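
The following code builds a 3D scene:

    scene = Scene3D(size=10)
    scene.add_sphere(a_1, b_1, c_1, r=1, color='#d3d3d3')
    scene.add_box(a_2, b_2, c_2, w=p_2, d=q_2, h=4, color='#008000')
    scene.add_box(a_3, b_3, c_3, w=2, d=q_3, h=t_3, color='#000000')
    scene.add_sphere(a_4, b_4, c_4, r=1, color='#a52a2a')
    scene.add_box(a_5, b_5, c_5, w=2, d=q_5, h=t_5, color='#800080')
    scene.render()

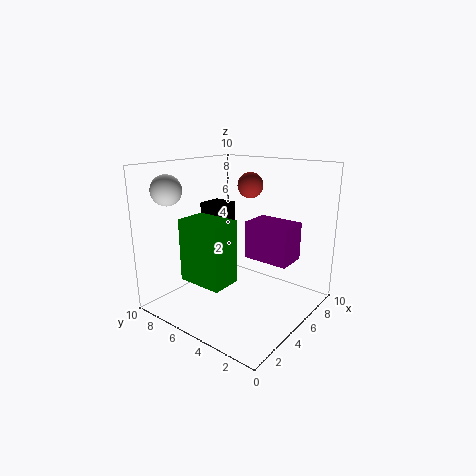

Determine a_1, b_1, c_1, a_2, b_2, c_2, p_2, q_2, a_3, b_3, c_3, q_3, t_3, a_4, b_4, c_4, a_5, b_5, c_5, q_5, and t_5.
a_1 = 1.5, b_1 = 8, c_1 = 8.5, a_2 = 1, b_2 = 3.5, c_2 = 3, p_2 = 2, q_2 = 3, a_3 = 6.5, b_3 = 8, c_3 = 3.5, q_3 = 2, t_3 = 3, a_4 = 8.5, b_4 = 6.5, c_4 = 8, a_5 = 4.5, b_5 = 1, c_5 = 4, q_5 = 3, t_5 = 2.5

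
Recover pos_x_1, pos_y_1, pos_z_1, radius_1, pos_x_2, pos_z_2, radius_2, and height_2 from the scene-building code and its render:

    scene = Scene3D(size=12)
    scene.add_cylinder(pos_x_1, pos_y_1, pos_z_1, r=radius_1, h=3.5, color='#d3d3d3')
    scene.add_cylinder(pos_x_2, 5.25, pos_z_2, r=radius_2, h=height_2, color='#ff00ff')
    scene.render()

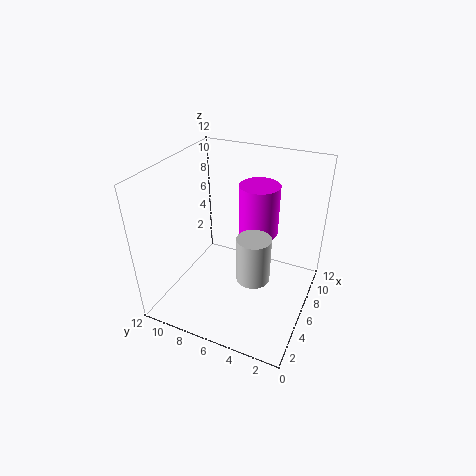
pos_x_1 = 3.25, pos_y_1 = 3.5, pos_z_1 = 4.75, radius_1 = 1.25, pos_x_2 = 8.75, pos_z_2 = 5.25, radius_2 = 1.75, height_2 = 4.5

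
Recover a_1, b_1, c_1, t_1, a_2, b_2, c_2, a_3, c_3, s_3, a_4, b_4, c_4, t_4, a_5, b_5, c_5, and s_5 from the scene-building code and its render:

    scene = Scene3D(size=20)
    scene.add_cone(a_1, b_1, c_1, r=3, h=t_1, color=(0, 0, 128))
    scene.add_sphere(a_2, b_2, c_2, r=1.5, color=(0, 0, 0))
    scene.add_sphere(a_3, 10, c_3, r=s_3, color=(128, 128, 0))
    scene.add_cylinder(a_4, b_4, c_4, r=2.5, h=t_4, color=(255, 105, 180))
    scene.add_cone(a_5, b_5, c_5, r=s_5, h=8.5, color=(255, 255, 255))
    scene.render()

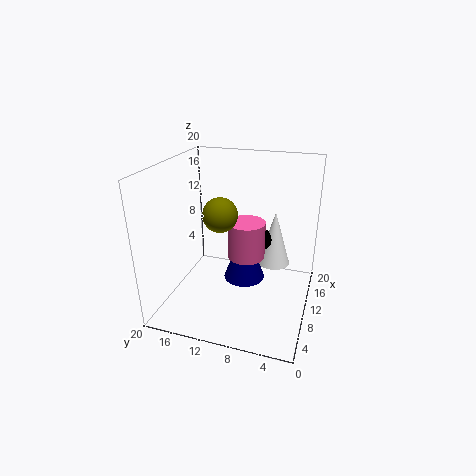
a_1 = 11.5
b_1 = 9.5
c_1 = 3
t_1 = 8
a_2 = 15.5
b_2 = 7.5
c_2 = 7.5
a_3 = 3.5
c_3 = 16
s_3 = 2
a_4 = 9
b_4 = 8.5
c_4 = 8
t_4 = 5
a_5 = 16
b_5 = 6
c_5 = 3.5
s_5 = 2.5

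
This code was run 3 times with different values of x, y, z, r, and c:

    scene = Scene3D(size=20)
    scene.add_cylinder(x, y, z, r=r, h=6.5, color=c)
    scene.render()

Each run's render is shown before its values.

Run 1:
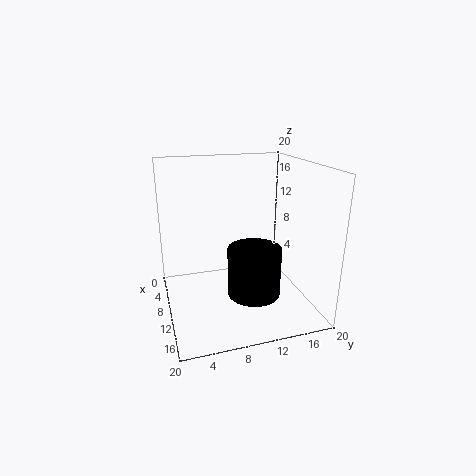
x = 14, y = 11, z = 3.5, r = 3.5, c = 'black'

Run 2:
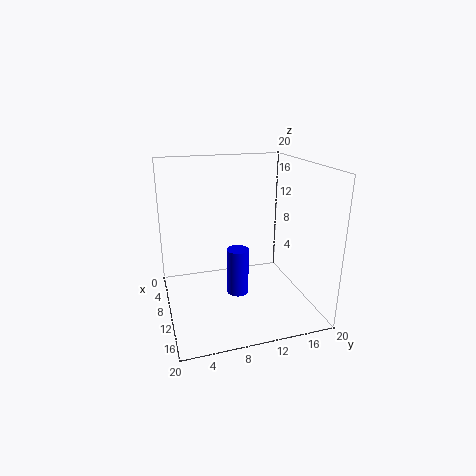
x = 11.5, y = 9.5, z = 2.5, r = 1.5, c = 'blue'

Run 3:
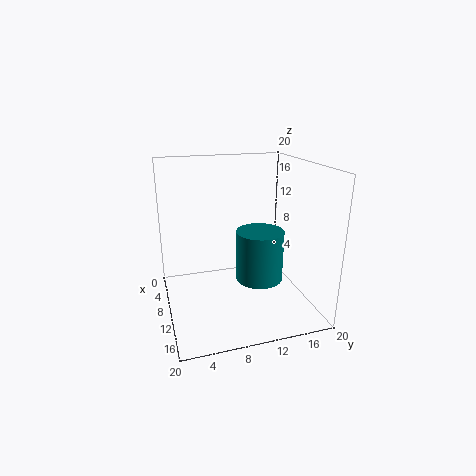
x = 14.5, y = 11.5, z = 6, r = 3, c = 'teal'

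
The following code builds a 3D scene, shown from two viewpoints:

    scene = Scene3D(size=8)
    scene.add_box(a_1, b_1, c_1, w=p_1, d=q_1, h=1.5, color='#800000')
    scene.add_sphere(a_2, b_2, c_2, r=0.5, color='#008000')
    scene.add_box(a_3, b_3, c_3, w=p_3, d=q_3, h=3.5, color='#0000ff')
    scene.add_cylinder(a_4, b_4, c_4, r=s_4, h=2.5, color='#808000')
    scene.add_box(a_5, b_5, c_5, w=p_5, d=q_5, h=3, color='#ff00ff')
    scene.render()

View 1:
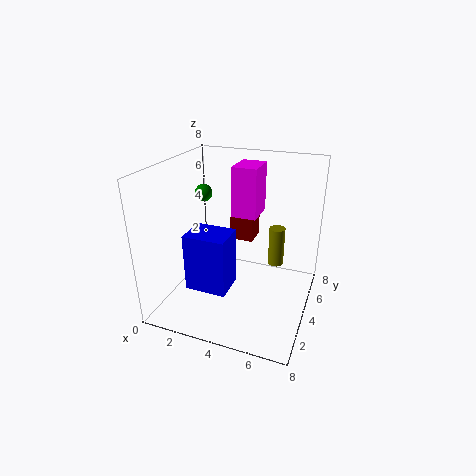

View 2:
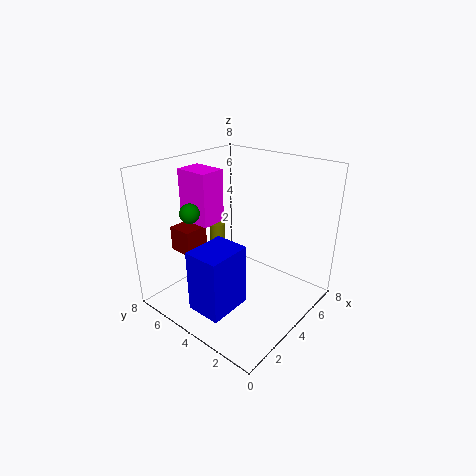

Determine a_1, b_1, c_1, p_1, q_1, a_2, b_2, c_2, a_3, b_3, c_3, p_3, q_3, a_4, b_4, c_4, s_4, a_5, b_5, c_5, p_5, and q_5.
a_1 = 2.5, b_1 = 6.5, c_1 = 2.5, p_1 = 1.5, q_1 = 1.5, a_2 = 1.5, b_2 = 5, c_2 = 6, a_3 = 1, b_3 = 3, c_3 = 0.5, p_3 = 2.5, q_3 = 2, a_4 = 5.5, b_4 = 7, c_4 = 1, s_4 = 0.5, a_5 = 3, b_5 = 5.5, c_5 = 4.5, p_5 = 1.5, q_5 = 2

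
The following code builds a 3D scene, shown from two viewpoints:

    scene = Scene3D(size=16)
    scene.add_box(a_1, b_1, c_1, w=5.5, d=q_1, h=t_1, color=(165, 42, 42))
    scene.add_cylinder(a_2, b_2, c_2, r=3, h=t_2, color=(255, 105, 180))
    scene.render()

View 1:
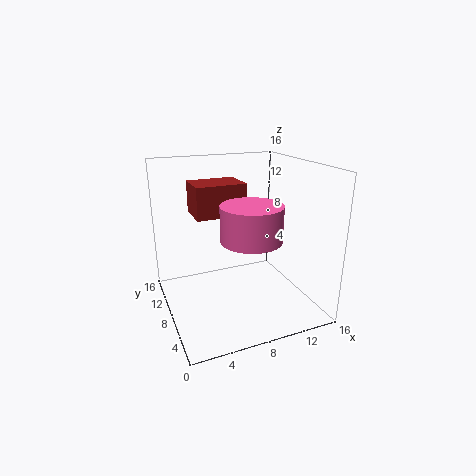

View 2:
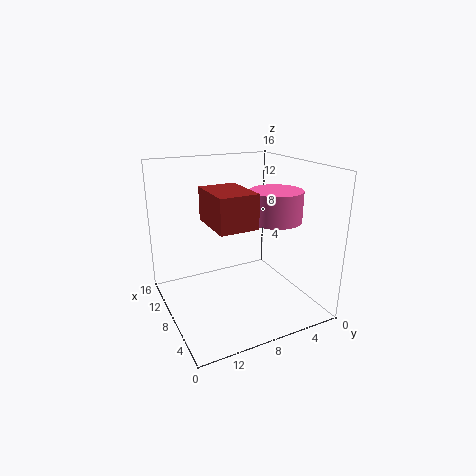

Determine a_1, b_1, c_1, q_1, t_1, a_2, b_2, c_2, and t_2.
a_1 = 3.5; b_1 = 8; c_1 = 10.5; q_1 = 4; t_1 = 3.5; a_2 = 7.5; b_2 = 3.5; c_2 = 9.5; t_2 = 3.5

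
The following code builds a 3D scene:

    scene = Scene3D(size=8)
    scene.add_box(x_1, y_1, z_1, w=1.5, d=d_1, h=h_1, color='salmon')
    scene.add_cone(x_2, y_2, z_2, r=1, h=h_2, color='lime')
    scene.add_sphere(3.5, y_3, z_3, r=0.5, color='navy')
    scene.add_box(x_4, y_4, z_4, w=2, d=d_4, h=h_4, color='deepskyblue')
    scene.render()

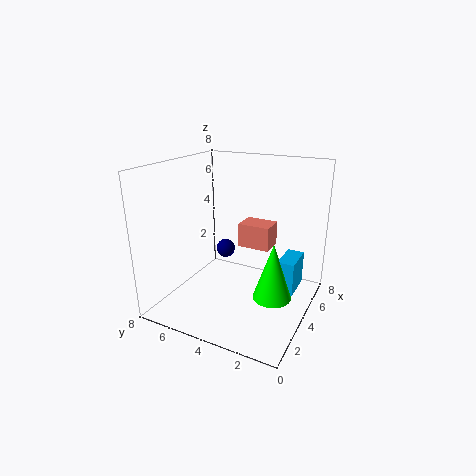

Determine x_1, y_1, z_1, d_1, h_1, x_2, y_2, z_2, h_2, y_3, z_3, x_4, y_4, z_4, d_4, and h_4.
x_1 = 6
y_1 = 3
z_1 = 2.5
d_1 = 2
h_1 = 1.5
x_2 = 3
y_2 = 1.5
z_2 = 1.5
h_2 = 3
y_3 = 4.5
z_3 = 3.5
x_4 = 5
y_4 = 1
z_4 = 0.5
d_4 = 1
h_4 = 2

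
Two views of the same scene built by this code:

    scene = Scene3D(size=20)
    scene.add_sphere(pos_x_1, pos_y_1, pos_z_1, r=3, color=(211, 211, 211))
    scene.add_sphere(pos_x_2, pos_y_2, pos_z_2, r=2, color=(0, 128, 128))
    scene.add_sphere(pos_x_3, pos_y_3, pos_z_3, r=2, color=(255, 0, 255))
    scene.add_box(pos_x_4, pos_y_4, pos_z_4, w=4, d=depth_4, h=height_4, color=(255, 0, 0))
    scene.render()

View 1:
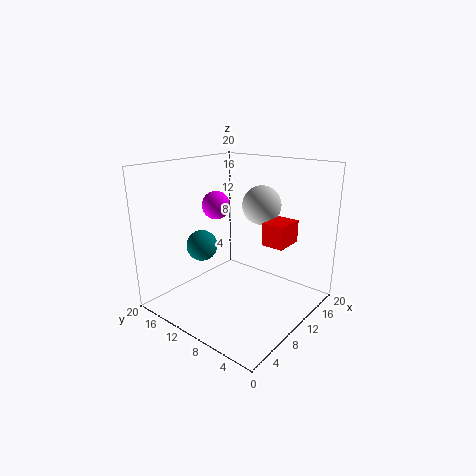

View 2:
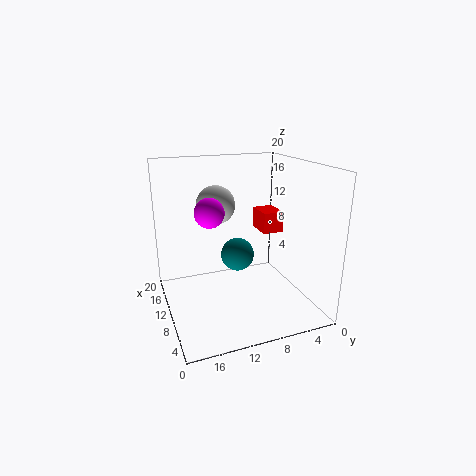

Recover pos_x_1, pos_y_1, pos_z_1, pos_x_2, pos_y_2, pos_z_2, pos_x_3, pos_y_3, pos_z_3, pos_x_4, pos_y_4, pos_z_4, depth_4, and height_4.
pos_x_1 = 17; pos_y_1 = 11; pos_z_1 = 13; pos_x_2 = 5; pos_y_2 = 12; pos_z_2 = 10; pos_x_3 = 10; pos_y_3 = 14; pos_z_3 = 14; pos_x_4 = 10; pos_y_4 = 3; pos_z_4 = 10; depth_4 = 3; height_4 = 3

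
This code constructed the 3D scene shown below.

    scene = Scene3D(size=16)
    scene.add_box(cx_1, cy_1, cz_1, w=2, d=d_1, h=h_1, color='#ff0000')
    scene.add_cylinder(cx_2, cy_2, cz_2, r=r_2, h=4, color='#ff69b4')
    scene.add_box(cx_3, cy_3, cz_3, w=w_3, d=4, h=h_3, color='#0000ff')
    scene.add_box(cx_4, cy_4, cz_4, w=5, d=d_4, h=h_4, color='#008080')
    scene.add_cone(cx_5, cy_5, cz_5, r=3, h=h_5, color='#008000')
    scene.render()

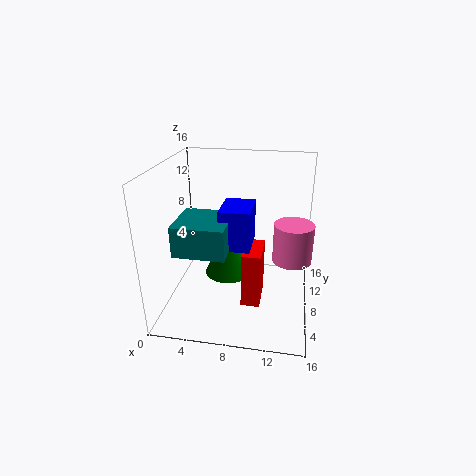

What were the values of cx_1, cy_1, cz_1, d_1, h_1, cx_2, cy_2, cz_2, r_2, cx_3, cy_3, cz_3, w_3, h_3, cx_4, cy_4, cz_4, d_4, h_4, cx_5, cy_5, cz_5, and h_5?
cx_1 = 9
cy_1 = 4
cz_1 = 2
d_1 = 4
h_1 = 6
cx_2 = 14
cy_2 = 6
cz_2 = 7
r_2 = 2
cx_3 = 7
cy_3 = 3
cz_3 = 9
w_3 = 3
h_3 = 4
cx_4 = 3
cy_4 = 1
cz_4 = 9
d_4 = 5
h_4 = 3
cx_5 = 6
cy_5 = 12
cz_5 = 1
h_5 = 6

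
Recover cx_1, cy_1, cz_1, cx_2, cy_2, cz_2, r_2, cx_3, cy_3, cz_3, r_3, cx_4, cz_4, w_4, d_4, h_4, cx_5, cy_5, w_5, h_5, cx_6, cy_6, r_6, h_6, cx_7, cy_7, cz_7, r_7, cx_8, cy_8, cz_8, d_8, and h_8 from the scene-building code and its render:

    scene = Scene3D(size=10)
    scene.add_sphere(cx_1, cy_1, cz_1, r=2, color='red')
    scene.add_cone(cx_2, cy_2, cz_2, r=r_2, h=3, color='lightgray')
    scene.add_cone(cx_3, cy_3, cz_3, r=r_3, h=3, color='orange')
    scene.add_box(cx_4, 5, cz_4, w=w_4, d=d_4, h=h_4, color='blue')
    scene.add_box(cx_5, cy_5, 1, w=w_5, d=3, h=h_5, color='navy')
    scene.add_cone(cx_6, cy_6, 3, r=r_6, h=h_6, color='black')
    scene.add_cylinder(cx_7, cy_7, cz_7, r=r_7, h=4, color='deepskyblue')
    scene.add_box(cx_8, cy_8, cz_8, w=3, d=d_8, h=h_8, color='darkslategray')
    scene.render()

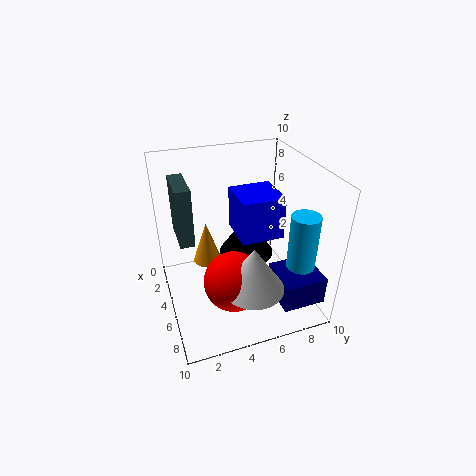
cx_1 = 7, cy_1 = 4, cz_1 = 3, cx_2 = 8, cy_2 = 5, cz_2 = 3, r_2 = 2, cx_3 = 4, cy_3 = 3, cz_3 = 3, r_3 = 1, cx_4 = 3, cz_4 = 5, w_4 = 3, d_4 = 3, h_4 = 3, cx_5 = 6, cy_5 = 7, w_5 = 3, h_5 = 2, cx_6 = 4, cy_6 = 6, r_6 = 2, h_6 = 3, cx_7 = 7, cy_7 = 9, cz_7 = 3, r_7 = 1, cx_8 = 2, cy_8 = 1, cz_8 = 5, d_8 = 1, h_8 = 4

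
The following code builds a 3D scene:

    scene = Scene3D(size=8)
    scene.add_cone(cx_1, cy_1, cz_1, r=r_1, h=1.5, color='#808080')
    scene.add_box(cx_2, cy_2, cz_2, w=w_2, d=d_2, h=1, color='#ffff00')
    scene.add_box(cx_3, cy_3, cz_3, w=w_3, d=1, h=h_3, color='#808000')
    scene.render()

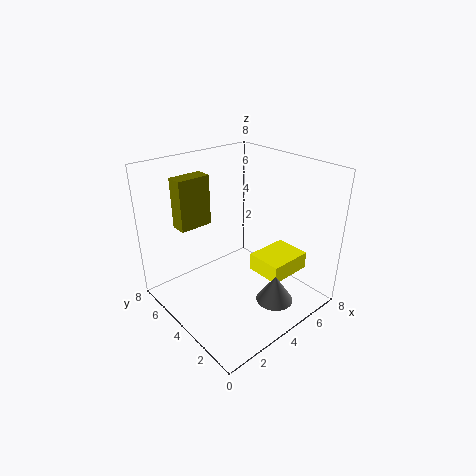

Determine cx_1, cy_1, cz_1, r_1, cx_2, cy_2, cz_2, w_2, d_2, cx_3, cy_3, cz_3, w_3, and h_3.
cx_1 = 4.5; cy_1 = 1.5; cz_1 = 1; r_1 = 1; cx_2 = 4.5; cy_2 = 1.5; cz_2 = 2; w_2 = 2.5; d_2 = 2; cx_3 = 2; cy_3 = 6.5; cz_3 = 4; w_3 = 2; h_3 = 3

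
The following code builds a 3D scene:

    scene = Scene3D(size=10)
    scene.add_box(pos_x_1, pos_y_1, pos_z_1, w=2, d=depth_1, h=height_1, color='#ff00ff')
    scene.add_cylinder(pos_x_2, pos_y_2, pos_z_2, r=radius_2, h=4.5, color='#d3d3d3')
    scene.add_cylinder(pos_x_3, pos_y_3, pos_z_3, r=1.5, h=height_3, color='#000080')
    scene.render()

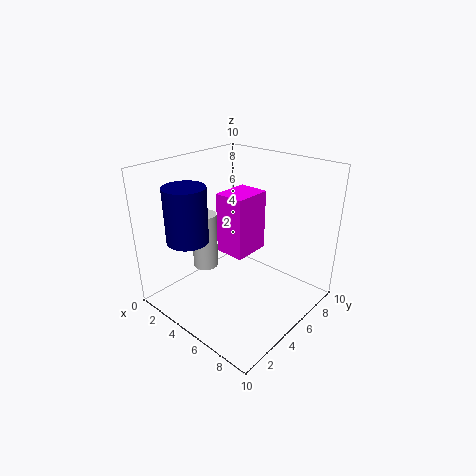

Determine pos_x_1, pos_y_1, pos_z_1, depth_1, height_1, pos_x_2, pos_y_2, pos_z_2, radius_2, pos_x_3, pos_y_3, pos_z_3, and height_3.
pos_x_1 = 4.5; pos_y_1 = 3.5; pos_z_1 = 4.5; depth_1 = 2.5; height_1 = 4; pos_x_2 = 1; pos_y_2 = 5.5; pos_z_2 = 1; radius_2 = 1; pos_x_3 = 2; pos_y_3 = 3; pos_z_3 = 4.5; height_3 = 4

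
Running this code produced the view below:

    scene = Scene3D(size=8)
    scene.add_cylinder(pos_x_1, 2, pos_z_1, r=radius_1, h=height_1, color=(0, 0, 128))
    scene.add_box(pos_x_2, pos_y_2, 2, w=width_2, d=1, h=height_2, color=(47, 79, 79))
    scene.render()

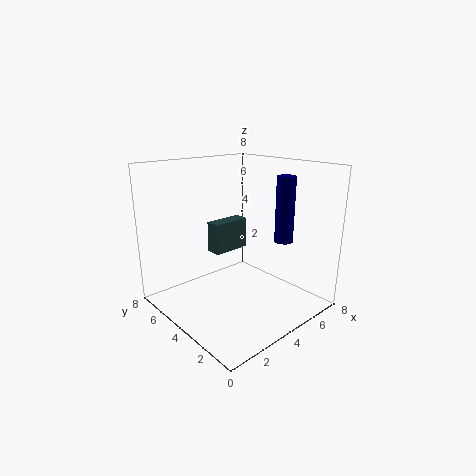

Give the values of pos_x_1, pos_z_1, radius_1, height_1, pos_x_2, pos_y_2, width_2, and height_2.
pos_x_1 = 5.5, pos_z_1 = 4, radius_1 = 0.5, height_1 = 3.5, pos_x_2 = 4.5, pos_y_2 = 6.5, width_2 = 2.5, height_2 = 2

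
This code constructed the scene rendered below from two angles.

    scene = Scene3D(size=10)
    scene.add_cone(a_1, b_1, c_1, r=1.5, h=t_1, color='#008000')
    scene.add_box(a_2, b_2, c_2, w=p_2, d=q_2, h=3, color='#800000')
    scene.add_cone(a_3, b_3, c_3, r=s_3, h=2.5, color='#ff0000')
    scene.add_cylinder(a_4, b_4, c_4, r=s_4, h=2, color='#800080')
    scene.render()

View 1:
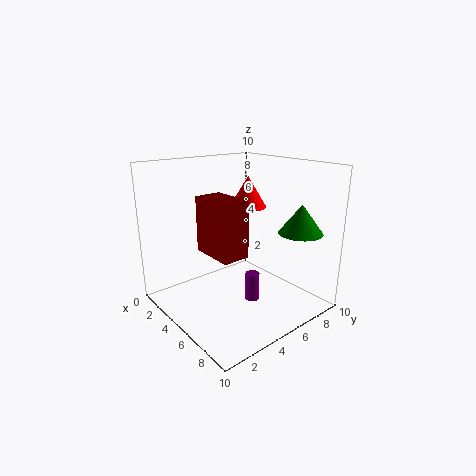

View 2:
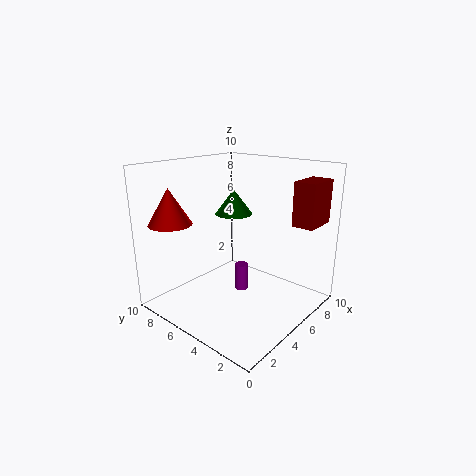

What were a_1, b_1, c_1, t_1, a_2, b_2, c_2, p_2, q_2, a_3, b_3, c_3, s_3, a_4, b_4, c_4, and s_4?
a_1 = 8; b_1 = 8; c_1 = 5.5; t_1 = 2; a_2 = 7; b_2 = 0.5; c_2 = 6; p_2 = 2.5; q_2 = 1.5; a_3 = 2; b_3 = 8.5; c_3 = 6; s_3 = 1.5; a_4 = 6; b_4 = 5.5; c_4 = 0.5; s_4 = 0.5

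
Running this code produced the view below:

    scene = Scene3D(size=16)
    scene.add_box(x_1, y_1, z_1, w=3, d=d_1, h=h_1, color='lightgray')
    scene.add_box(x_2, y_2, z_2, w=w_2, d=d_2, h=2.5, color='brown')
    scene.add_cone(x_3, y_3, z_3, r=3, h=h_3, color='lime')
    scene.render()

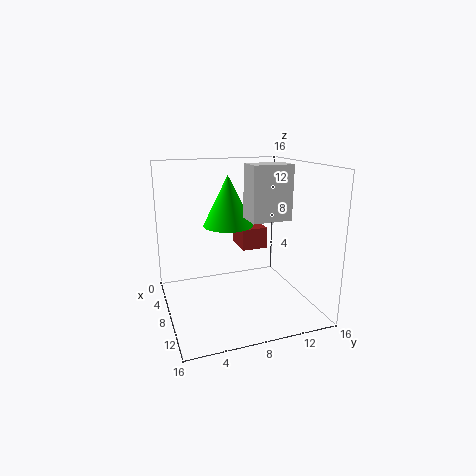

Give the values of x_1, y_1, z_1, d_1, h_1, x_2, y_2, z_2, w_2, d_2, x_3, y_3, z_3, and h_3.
x_1 = 7, y_1 = 9, z_1 = 10, d_1 = 4.5, h_1 = 6, x_2 = 3.5, y_2 = 9, z_2 = 6, w_2 = 3.5, d_2 = 3, x_3 = 4.5, y_3 = 8, z_3 = 8.5, h_3 = 6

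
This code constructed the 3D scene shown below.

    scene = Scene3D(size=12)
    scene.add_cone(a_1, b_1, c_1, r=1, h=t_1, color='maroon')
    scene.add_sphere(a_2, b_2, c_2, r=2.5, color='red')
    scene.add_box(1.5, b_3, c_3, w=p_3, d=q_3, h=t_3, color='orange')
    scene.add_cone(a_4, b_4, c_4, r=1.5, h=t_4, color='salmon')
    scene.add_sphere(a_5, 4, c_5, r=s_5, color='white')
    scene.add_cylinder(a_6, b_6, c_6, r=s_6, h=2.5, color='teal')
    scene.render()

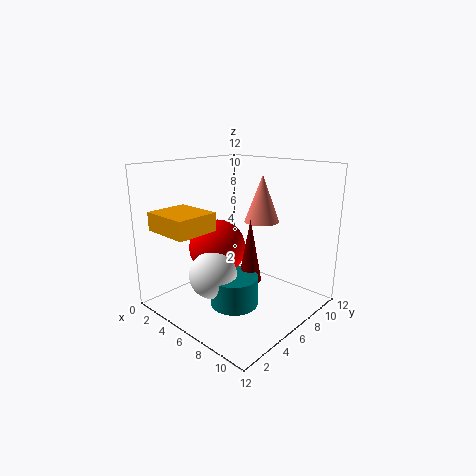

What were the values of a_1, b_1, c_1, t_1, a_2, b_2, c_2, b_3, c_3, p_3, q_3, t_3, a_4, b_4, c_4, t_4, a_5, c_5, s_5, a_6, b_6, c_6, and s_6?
a_1 = 6.5; b_1 = 7; c_1 = 2; t_1 = 5.5; a_2 = 3.5; b_2 = 6; c_2 = 4.5; b_3 = 0.5; c_3 = 7; p_3 = 4; q_3 = 3.5; t_3 = 1.5; a_4 = 6.5; b_4 = 8.5; c_4 = 7; t_4 = 4; a_5 = 5; c_5 = 3; s_5 = 2; a_6 = 6.5; b_6 = 5; c_6 = 0.5; s_6 = 2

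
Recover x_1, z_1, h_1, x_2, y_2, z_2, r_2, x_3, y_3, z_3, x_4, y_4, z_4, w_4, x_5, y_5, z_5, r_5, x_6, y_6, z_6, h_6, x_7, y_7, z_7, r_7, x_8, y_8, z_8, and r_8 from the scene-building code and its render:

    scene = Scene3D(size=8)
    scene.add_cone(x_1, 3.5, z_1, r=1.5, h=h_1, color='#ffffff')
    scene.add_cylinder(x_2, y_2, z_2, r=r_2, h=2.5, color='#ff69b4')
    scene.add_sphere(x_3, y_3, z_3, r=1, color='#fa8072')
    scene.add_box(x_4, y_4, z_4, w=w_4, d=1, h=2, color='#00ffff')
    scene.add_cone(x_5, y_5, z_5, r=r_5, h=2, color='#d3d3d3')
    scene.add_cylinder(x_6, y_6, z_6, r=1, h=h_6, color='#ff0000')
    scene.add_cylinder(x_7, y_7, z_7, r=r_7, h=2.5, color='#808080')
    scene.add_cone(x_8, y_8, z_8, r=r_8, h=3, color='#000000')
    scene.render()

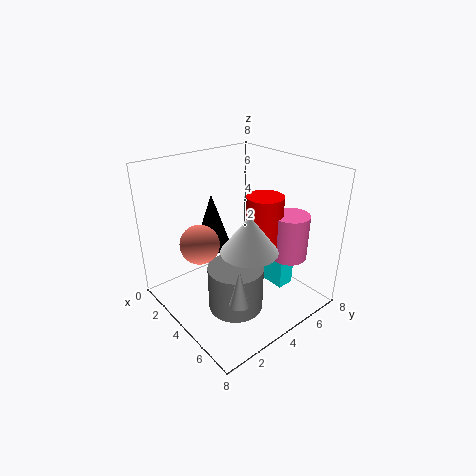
x_1 = 5.5
z_1 = 4
h_1 = 2
x_2 = 6
y_2 = 6
z_2 = 3
r_2 = 1
x_3 = 4
y_3 = 1.5
z_3 = 4.5
x_4 = 4
y_4 = 5.5
z_4 = 1
w_4 = 2
x_5 = 6.5
y_5 = 2
z_5 = 2
r_5 = 0.5
x_6 = 5
y_6 = 5
z_6 = 3.5
h_6 = 3
x_7 = 5
y_7 = 3
z_7 = 0.5
r_7 = 1.5
x_8 = 3
y_8 = 3
z_8 = 3.5
r_8 = 1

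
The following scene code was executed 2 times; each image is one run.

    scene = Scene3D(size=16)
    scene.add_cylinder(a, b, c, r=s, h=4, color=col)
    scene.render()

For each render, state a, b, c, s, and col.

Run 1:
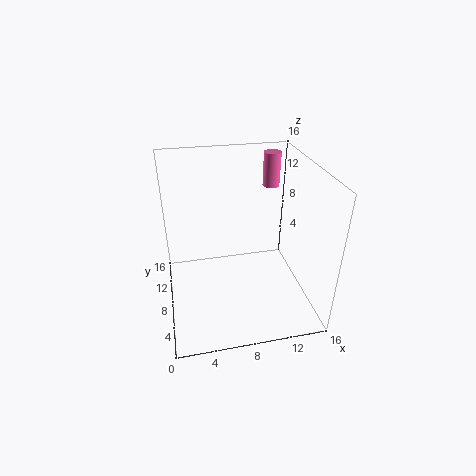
a = 13; b = 12.5; c = 12; s = 1; col = 'hotpink'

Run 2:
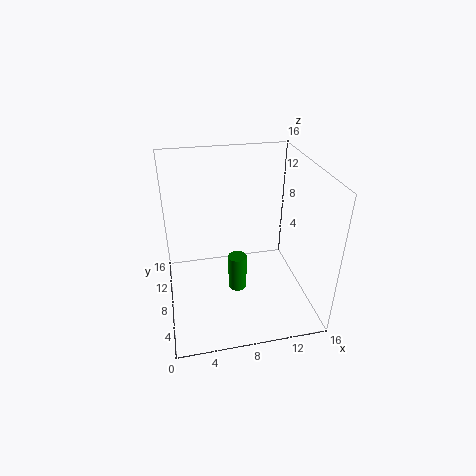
a = 7.5; b = 6; c = 3; s = 1; col = 'green'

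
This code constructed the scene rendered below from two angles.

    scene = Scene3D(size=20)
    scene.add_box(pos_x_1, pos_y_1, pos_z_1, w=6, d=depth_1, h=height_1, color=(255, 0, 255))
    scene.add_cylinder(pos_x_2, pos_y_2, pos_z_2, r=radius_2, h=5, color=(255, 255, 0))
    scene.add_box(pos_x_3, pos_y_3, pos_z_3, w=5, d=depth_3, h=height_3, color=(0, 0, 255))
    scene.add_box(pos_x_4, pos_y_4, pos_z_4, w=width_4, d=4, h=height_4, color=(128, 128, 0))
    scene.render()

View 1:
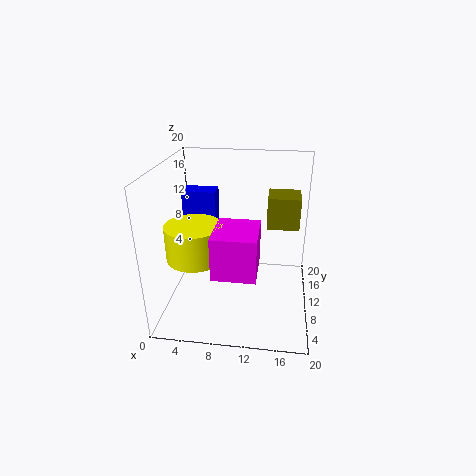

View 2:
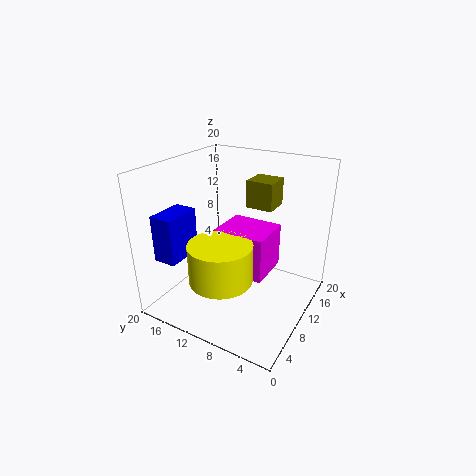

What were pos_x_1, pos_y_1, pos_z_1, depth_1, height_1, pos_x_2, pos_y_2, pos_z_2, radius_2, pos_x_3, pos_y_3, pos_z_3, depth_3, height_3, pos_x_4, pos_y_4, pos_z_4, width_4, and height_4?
pos_x_1 = 7
pos_y_1 = 5
pos_z_1 = 6
depth_1 = 7
height_1 = 6
pos_x_2 = 4
pos_y_2 = 9
pos_z_2 = 7
radius_2 = 4
pos_x_3 = 1
pos_y_3 = 14
pos_z_3 = 9
depth_3 = 3
height_3 = 6
pos_x_4 = 14
pos_y_4 = 7
pos_z_4 = 13
width_4 = 4
height_4 = 4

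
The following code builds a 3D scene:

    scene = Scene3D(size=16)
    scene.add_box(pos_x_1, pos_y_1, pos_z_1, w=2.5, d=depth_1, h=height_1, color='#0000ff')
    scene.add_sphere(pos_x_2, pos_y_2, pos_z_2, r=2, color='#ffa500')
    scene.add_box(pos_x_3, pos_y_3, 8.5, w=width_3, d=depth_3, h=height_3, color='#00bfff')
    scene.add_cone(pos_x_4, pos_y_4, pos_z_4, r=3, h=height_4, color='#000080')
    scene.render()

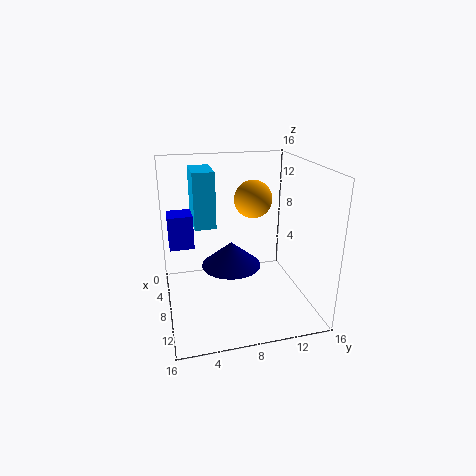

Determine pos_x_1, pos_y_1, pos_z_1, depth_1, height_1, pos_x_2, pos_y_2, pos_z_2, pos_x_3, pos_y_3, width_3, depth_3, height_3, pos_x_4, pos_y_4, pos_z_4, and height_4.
pos_x_1 = 7
pos_y_1 = 0.5
pos_z_1 = 8
depth_1 = 2.5
height_1 = 3.5
pos_x_2 = 8.5
pos_y_2 = 9.5
pos_z_2 = 12.5
pos_x_3 = 1.5
pos_y_3 = 3.5
width_3 = 4.5
depth_3 = 2.5
height_3 = 6.5
pos_x_4 = 11
pos_y_4 = 6.5
pos_z_4 = 6.5
height_4 = 2.5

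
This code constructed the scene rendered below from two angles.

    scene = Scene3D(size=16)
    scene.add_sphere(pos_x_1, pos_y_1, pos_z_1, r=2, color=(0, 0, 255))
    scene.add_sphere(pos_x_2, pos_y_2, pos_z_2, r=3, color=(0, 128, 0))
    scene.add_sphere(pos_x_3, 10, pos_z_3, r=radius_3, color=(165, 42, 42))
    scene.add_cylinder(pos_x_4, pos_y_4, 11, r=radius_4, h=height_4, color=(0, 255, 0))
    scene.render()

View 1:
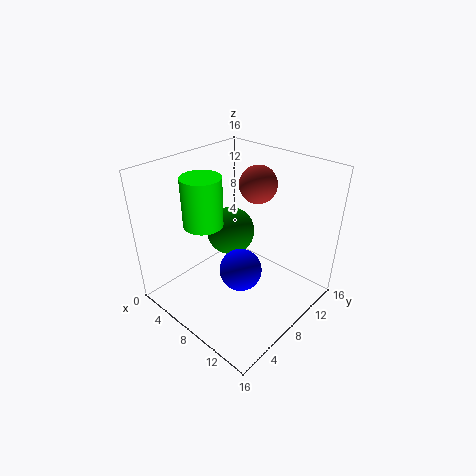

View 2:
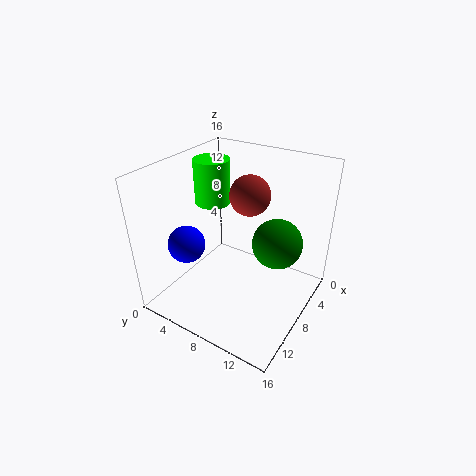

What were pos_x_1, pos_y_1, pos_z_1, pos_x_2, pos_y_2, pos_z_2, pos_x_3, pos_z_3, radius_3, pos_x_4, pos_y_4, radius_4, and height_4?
pos_x_1 = 12, pos_y_1 = 4, pos_z_1 = 8, pos_x_2 = 4, pos_y_2 = 11, pos_z_2 = 6, pos_x_3 = 9, pos_z_3 = 14, radius_3 = 2, pos_x_4 = 7, pos_y_4 = 4, radius_4 = 2, height_4 = 5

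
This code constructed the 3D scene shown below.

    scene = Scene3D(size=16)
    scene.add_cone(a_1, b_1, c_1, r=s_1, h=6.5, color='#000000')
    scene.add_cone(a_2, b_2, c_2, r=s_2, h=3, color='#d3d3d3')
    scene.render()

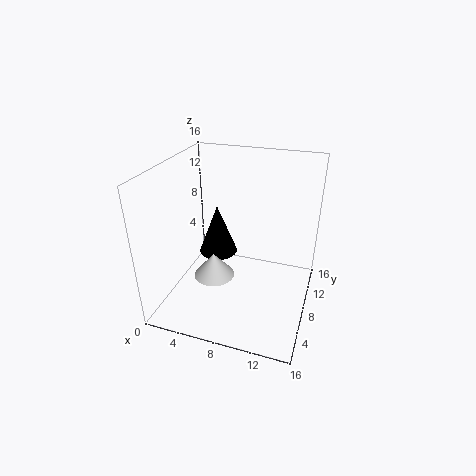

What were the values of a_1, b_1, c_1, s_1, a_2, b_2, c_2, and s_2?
a_1 = 3.5
b_1 = 13
c_1 = 2.5
s_1 = 2.5
a_2 = 4.5
b_2 = 9
c_2 = 1.5
s_2 = 2.5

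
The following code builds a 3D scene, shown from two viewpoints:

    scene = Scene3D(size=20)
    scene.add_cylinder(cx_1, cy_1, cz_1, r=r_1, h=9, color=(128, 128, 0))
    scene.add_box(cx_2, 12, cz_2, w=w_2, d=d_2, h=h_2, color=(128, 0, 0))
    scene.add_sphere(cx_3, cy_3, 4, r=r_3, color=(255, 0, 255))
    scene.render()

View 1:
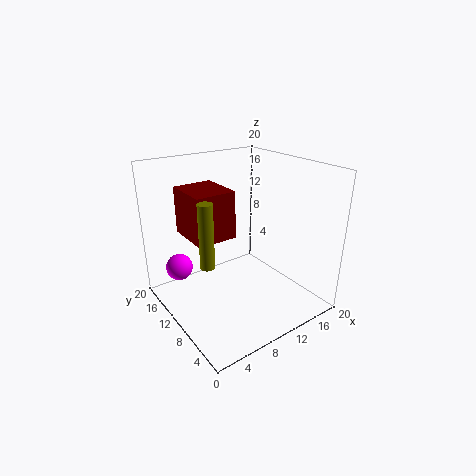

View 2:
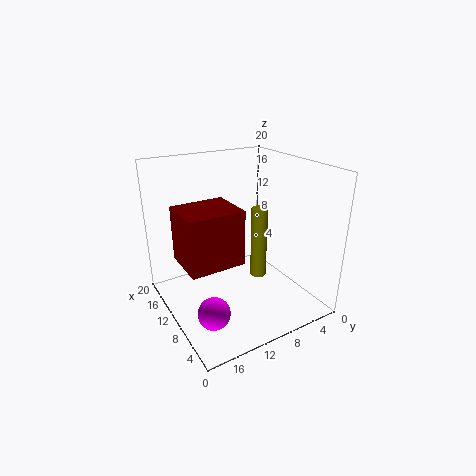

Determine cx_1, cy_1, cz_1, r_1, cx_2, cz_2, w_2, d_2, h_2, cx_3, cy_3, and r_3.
cx_1 = 5
cy_1 = 10
cz_1 = 7
r_1 = 1
cx_2 = 5
cz_2 = 9
w_2 = 6
d_2 = 7
h_2 = 7
cx_3 = 4
cy_3 = 17
r_3 = 2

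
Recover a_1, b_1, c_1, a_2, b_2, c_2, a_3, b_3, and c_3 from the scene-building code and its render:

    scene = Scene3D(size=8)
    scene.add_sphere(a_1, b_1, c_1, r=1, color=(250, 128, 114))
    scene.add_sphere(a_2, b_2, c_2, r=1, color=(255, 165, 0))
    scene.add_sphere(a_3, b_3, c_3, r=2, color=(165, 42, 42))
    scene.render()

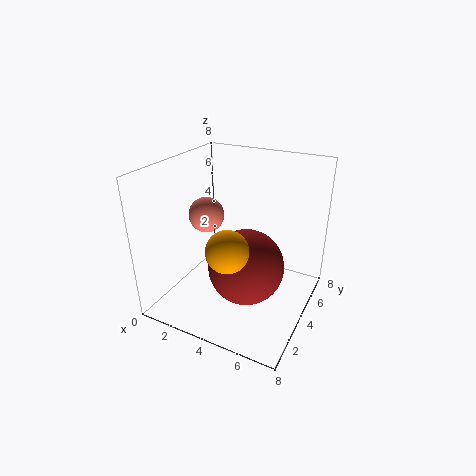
a_1 = 2
b_1 = 4
c_1 = 5
a_2 = 5
b_2 = 1
c_2 = 5
a_3 = 5
b_3 = 3
c_3 = 3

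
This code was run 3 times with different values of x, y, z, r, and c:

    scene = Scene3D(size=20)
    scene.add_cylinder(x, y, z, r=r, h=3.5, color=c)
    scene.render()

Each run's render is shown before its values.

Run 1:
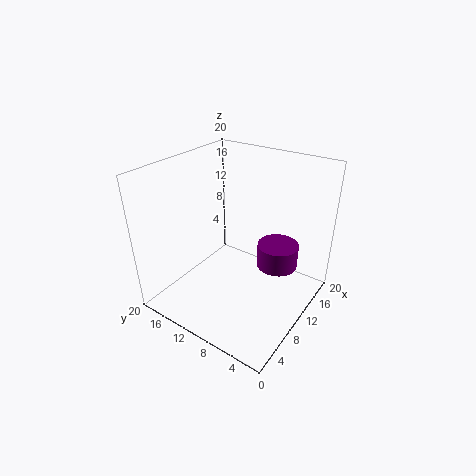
x = 14.5
y = 6
z = 4.5
r = 3
c = 'purple'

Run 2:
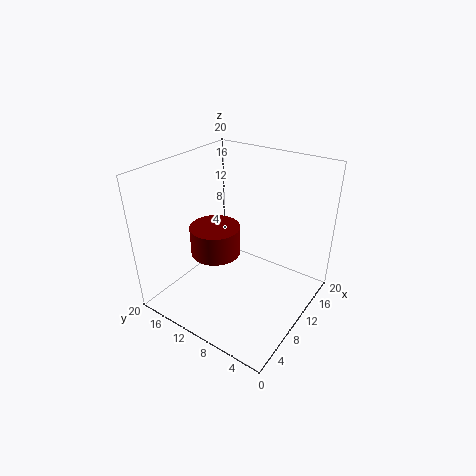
x = 4.5
y = 9.5
z = 11
r = 3
c = 'maroon'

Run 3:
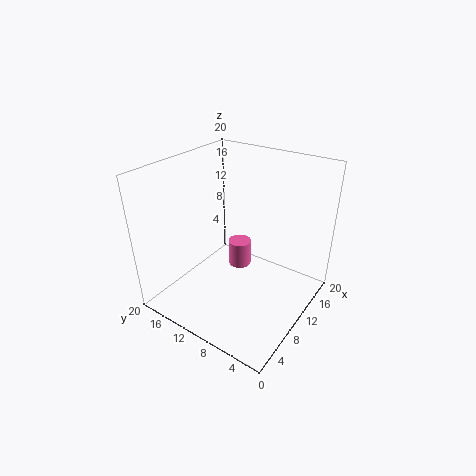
x = 9
y = 9
z = 7
r = 1.5
c = 'hotpink'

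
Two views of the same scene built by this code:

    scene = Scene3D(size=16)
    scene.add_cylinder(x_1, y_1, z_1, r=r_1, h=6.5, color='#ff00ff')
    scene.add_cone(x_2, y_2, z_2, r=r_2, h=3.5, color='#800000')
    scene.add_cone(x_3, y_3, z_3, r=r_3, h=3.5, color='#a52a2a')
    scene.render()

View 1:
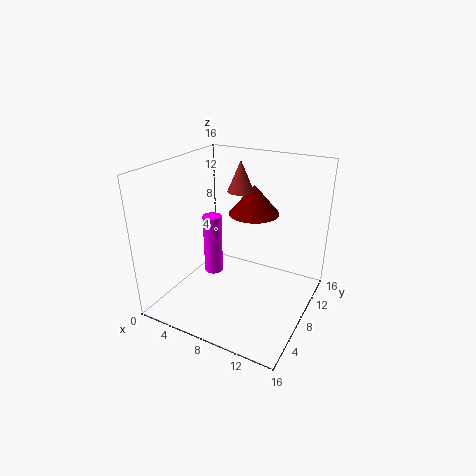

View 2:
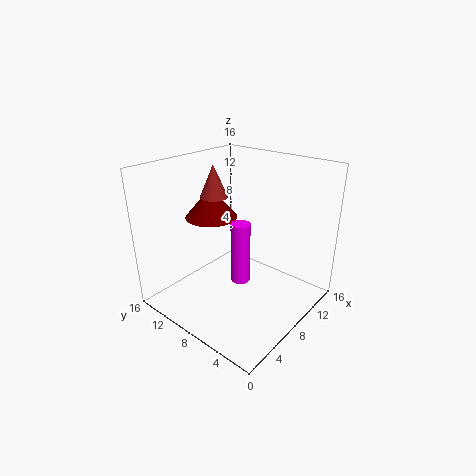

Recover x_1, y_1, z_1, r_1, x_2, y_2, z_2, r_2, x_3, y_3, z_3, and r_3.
x_1 = 6
y_1 = 6
z_1 = 4.5
r_1 = 1
x_2 = 8
y_2 = 12
z_2 = 9.5
r_2 = 3
x_3 = 7
y_3 = 10.5
z_3 = 12.5
r_3 = 1.5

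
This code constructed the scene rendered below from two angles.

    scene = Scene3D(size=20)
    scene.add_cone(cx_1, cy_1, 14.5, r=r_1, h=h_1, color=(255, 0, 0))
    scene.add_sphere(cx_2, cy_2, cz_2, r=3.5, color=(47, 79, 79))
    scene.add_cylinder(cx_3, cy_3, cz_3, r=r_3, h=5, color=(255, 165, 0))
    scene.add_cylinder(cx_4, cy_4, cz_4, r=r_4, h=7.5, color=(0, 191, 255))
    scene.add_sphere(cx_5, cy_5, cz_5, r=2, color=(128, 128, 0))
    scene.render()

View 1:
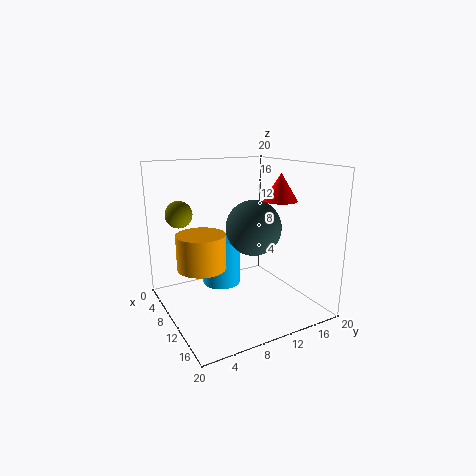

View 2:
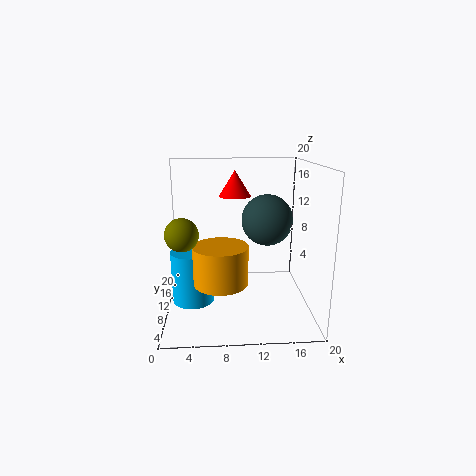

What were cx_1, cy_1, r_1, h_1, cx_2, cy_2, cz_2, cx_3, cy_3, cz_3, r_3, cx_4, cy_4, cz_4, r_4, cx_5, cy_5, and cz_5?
cx_1 = 10, cy_1 = 17, r_1 = 2.5, h_1 = 4, cx_2 = 14, cy_2 = 10, cz_2 = 12.5, cx_3 = 7.5, cy_3 = 5.5, cz_3 = 5.5, r_3 = 3.5, cx_4 = 3.5, cy_4 = 10.5, cz_4 = 0.5, r_4 = 3, cx_5 = 3, cy_5 = 4, cz_5 = 12.5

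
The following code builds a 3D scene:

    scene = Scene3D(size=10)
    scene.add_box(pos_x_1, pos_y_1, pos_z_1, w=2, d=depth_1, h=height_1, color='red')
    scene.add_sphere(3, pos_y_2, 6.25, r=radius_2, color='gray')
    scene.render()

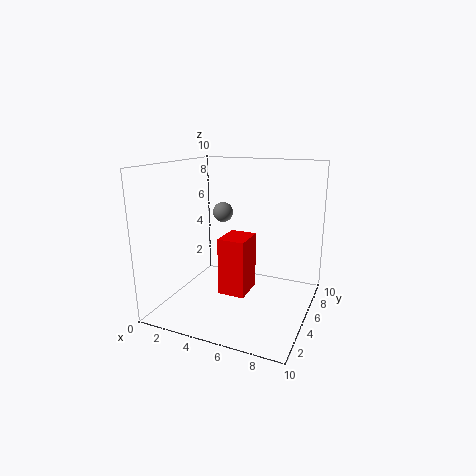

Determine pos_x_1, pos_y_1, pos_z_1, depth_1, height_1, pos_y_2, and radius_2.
pos_x_1 = 3.5; pos_y_1 = 4.75; pos_z_1 = 0.5; depth_1 = 2.5; height_1 = 4.25; pos_y_2 = 6.75; radius_2 = 0.75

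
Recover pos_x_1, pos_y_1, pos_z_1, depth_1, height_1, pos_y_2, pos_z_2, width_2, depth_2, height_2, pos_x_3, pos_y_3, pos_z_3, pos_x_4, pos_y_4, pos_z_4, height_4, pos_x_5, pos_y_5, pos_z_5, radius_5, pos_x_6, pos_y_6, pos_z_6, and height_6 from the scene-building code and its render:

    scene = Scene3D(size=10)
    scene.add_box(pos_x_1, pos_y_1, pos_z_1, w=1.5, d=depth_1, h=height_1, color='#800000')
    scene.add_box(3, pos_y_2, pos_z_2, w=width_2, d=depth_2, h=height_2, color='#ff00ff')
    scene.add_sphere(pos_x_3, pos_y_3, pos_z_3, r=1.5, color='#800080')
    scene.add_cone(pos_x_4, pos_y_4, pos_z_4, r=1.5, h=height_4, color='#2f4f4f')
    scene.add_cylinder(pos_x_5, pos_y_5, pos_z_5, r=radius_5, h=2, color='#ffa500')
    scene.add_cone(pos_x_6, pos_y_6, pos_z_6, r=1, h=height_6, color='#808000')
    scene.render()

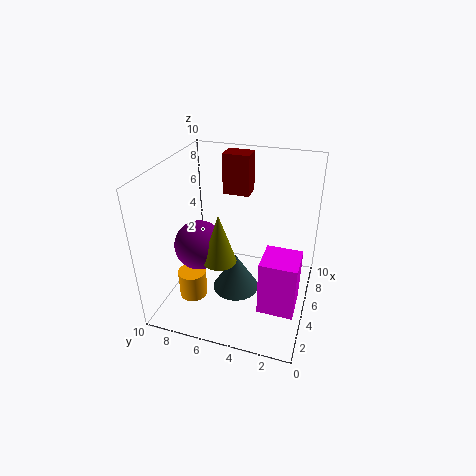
pos_x_1 = 7.5
pos_y_1 = 5
pos_z_1 = 7
depth_1 = 2
height_1 = 3
pos_y_2 = 0.5
pos_z_2 = 0.5
width_2 = 2.5
depth_2 = 2.5
height_2 = 4
pos_x_3 = 2
pos_y_3 = 6.5
pos_z_3 = 6
pos_x_4 = 3
pos_y_4 = 4.5
pos_z_4 = 2.5
height_4 = 2.5
pos_x_5 = 3.5
pos_y_5 = 8
pos_z_5 = 0.5
radius_5 = 1
pos_x_6 = 1.5
pos_y_6 = 5
pos_z_6 = 5.5
height_6 = 3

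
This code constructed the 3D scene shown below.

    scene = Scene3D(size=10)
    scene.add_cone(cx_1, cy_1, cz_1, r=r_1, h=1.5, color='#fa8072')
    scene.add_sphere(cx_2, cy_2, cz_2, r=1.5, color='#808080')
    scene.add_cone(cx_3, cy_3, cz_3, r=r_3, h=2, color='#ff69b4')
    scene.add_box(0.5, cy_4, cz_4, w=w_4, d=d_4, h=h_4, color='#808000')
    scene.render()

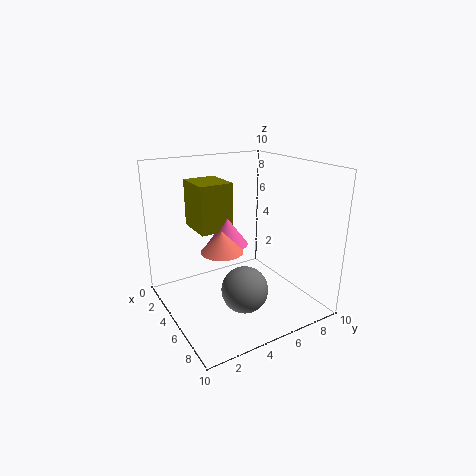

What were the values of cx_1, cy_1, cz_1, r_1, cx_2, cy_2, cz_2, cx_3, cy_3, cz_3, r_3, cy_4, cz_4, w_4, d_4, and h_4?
cx_1 = 4.5, cy_1 = 4, cz_1 = 4, r_1 = 1.5, cx_2 = 7.5, cy_2 = 4, cz_2 = 2.5, cx_3 = 3.5, cy_3 = 5, cz_3 = 4, r_3 = 1.5, cy_4 = 3, cz_4 = 5, w_4 = 3, d_4 = 2.5, h_4 = 3.5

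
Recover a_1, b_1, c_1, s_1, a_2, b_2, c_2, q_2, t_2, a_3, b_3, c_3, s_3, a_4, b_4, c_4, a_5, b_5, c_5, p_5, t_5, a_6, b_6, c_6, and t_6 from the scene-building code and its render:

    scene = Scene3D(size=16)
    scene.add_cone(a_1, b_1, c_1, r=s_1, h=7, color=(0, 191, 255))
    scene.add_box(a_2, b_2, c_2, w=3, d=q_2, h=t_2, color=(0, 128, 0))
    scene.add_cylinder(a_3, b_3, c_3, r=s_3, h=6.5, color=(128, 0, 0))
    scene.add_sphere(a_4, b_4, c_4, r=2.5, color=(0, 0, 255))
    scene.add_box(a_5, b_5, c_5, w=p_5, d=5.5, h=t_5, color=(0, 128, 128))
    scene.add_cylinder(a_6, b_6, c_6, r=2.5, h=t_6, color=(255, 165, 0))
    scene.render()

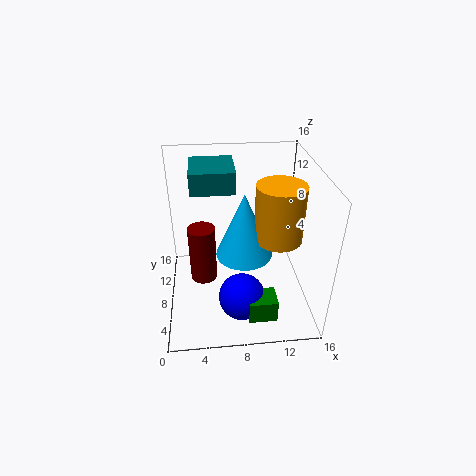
a_1 = 8.5, b_1 = 6.5, c_1 = 7, s_1 = 3, a_2 = 8.5, b_2 = 1.5, c_2 = 1.5, q_2 = 2.5, t_2 = 2.5, a_3 = 4, b_3 = 8, c_3 = 3, s_3 = 1.5, a_4 = 8, b_4 = 4, c_4 = 3, a_5 = 3, b_5 = 9.5, c_5 = 12.5, p_5 = 5, t_5 = 2.5, a_6 = 12, b_6 = 6, c_6 = 9, t_6 = 6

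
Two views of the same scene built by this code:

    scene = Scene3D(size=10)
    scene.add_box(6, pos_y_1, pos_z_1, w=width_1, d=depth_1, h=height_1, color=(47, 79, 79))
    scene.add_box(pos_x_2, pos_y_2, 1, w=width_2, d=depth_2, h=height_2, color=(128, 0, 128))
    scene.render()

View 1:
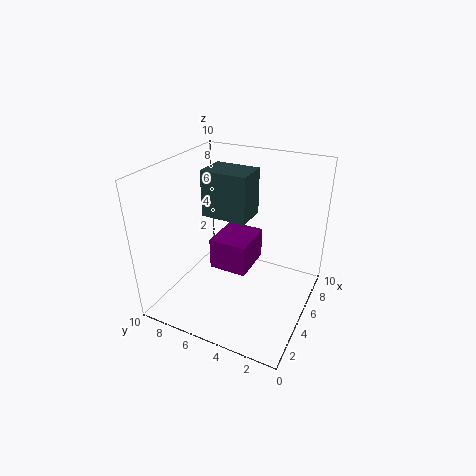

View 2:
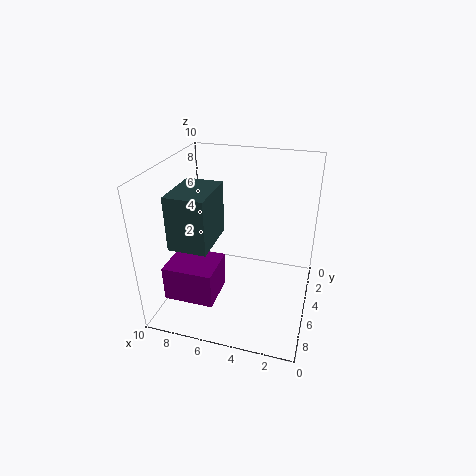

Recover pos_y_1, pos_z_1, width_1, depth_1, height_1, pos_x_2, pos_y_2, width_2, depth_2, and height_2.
pos_y_1 = 5
pos_z_1 = 5.5
width_1 = 2.5
depth_1 = 3.5
height_1 = 3.5
pos_x_2 = 6
pos_y_2 = 5
width_2 = 3.5
depth_2 = 3
height_2 = 2.5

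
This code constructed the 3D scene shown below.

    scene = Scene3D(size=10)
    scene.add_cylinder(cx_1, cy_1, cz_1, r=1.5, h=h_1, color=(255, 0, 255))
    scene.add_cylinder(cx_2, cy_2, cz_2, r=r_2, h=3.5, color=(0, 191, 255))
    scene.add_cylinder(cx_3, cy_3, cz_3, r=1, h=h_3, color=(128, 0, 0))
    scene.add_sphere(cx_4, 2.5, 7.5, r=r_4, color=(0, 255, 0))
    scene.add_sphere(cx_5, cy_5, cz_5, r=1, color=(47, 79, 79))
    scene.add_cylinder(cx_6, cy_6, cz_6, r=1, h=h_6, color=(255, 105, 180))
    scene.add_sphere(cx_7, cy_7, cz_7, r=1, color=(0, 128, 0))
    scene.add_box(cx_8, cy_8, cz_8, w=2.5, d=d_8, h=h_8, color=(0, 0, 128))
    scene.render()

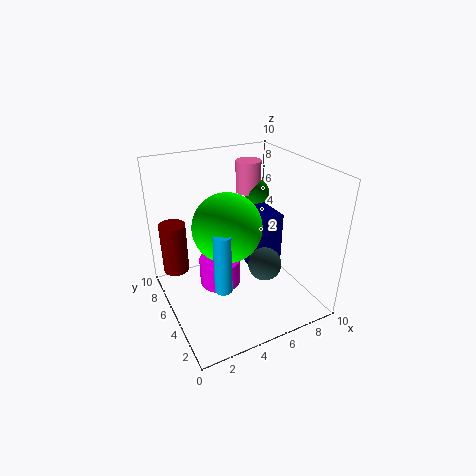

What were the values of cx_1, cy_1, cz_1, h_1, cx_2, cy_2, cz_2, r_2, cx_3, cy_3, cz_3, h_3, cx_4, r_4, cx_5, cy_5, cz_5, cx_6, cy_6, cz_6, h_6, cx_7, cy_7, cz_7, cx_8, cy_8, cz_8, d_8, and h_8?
cx_1 = 4; cy_1 = 6; cz_1 = 1; h_1 = 2; cx_2 = 2; cy_2 = 1; cz_2 = 4.5; r_2 = 0.5; cx_3 = 1.5; cy_3 = 9; cz_3 = 1; h_3 = 4; cx_4 = 3; r_4 = 2; cx_5 = 5; cy_5 = 1.5; cz_5 = 5; cx_6 = 8; cy_6 = 9; cz_6 = 6.5; h_6 = 2.5; cx_7 = 8.5; cy_7 = 8.5; cz_7 = 6.5; cx_8 = 5.5; cy_8 = 4; cz_8 = 3; d_8 = 2.5; h_8 = 3.5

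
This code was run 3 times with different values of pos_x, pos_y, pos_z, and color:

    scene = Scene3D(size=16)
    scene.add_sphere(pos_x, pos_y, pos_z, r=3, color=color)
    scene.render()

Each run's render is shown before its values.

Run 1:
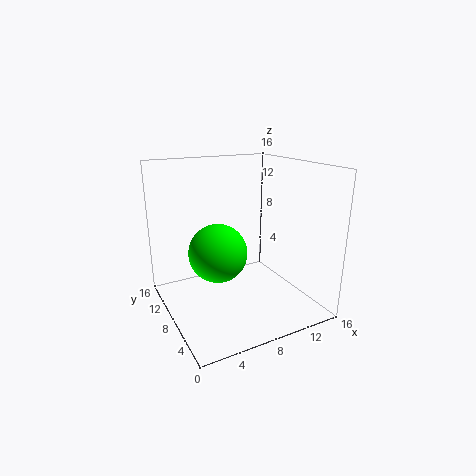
pos_x = 4.75, pos_y = 6.25, pos_z = 7.5, color = 'lime'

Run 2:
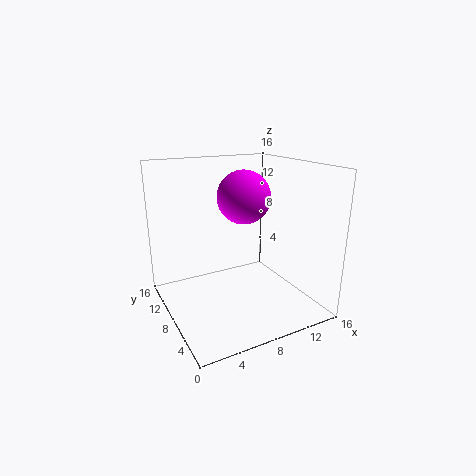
pos_x = 9.25, pos_y = 9, pos_z = 12.25, color = 'magenta'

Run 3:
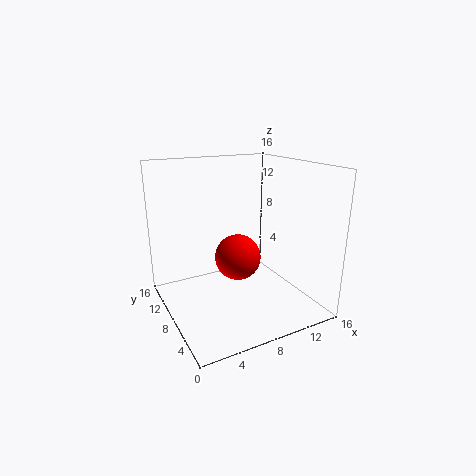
pos_x = 10.5, pos_y = 12.75, pos_z = 3.25, color = 'red'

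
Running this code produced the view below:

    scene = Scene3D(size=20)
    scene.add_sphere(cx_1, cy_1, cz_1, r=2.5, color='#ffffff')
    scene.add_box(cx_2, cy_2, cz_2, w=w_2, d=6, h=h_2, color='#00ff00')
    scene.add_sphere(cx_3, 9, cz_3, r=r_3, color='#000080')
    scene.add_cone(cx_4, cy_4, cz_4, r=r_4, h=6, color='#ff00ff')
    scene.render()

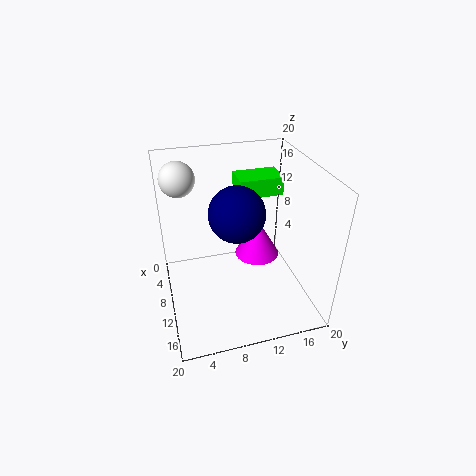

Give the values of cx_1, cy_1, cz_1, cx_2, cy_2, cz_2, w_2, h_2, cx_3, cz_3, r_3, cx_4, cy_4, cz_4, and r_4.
cx_1 = 4, cy_1 = 3, cz_1 = 17, cx_2 = 5.5, cy_2 = 10.5, cz_2 = 15.5, w_2 = 4, h_2 = 2.5, cx_3 = 13, cz_3 = 15.5, r_3 = 3.5, cx_4 = 5.5, cy_4 = 14.5, cz_4 = 3.5, r_4 = 3.5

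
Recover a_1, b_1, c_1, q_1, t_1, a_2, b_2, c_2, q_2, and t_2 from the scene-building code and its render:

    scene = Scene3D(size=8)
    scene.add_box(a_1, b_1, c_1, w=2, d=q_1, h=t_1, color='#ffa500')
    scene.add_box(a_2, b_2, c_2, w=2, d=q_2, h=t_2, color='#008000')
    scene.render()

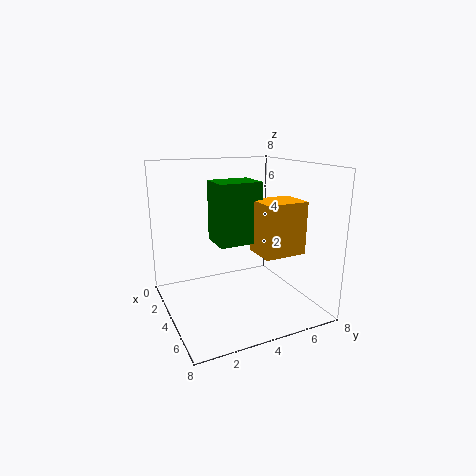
a_1 = 3.5
b_1 = 5
c_1 = 3
q_1 = 2.5
t_1 = 3
a_2 = 2
b_2 = 3
c_2 = 3.5
q_2 = 2.5
t_2 = 3.5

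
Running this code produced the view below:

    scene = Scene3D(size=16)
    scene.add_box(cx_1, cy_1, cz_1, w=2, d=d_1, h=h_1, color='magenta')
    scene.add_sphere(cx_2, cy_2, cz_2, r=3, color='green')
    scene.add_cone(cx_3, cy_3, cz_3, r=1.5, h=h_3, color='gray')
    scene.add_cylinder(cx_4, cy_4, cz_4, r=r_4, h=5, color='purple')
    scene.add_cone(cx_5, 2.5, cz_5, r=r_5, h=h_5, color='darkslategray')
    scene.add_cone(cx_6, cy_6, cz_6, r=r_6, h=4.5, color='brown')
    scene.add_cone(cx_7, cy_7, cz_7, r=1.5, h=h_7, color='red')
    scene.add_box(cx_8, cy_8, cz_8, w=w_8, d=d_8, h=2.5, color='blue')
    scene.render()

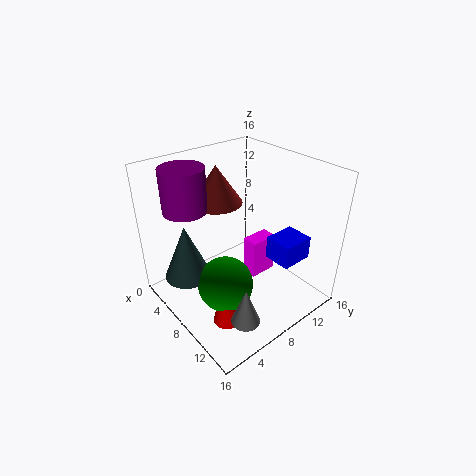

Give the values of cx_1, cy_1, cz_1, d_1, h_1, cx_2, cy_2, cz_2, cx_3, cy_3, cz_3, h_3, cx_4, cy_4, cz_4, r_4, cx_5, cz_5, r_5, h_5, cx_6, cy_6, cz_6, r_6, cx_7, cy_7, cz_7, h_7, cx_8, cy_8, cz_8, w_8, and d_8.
cx_1 = 5.5, cy_1 = 11, cz_1 = 0.5, d_1 = 3.5, h_1 = 5, cx_2 = 9.5, cy_2 = 5, cz_2 = 4, cx_3 = 13.5, cy_3 = 4.5, cz_3 = 2, h_3 = 4, cx_4 = 3, cy_4 = 4.5, cz_4 = 10.5, r_4 = 2.5, cx_5 = 6, cz_5 = 4.5, r_5 = 2.5, h_5 = 6, cx_6 = 3.5, cy_6 = 8.5, cz_6 = 10.5, r_6 = 3, cx_7 = 11, cy_7 = 4, cz_7 = 0.5, h_7 = 6, cx_8 = 11, cy_8 = 9.5, cz_8 = 6.5, w_8 = 3, d_8 = 3.5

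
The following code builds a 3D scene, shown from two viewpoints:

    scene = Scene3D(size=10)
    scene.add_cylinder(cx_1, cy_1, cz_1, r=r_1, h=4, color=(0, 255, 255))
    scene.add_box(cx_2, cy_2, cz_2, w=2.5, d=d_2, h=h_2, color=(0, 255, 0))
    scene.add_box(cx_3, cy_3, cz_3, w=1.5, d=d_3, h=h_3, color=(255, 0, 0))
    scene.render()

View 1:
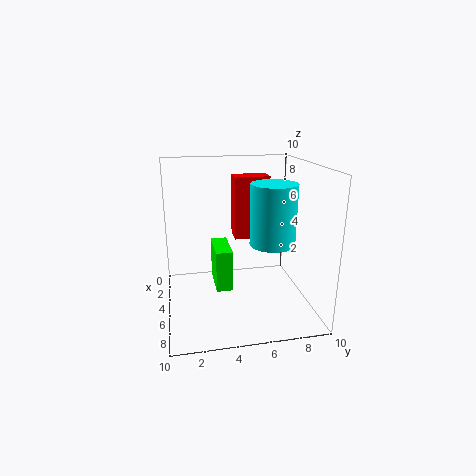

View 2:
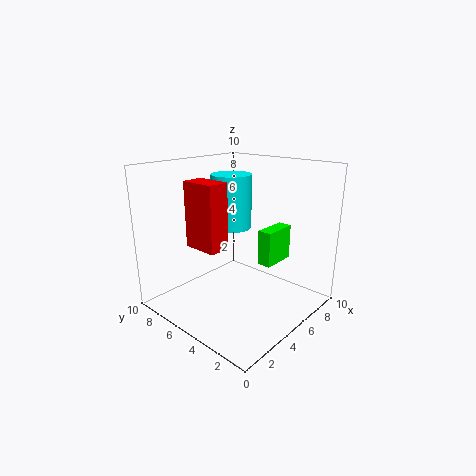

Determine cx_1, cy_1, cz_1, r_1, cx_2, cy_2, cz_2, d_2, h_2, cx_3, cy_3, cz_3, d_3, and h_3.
cx_1 = 6.5, cy_1 = 7, cz_1 = 5, r_1 = 1.5, cx_2 = 6, cy_2 = 3, cz_2 = 3, d_2 = 1, h_2 = 2.5, cx_3 = 2.5, cy_3 = 5, cz_3 = 4.5, d_3 = 2.5, h_3 = 4.5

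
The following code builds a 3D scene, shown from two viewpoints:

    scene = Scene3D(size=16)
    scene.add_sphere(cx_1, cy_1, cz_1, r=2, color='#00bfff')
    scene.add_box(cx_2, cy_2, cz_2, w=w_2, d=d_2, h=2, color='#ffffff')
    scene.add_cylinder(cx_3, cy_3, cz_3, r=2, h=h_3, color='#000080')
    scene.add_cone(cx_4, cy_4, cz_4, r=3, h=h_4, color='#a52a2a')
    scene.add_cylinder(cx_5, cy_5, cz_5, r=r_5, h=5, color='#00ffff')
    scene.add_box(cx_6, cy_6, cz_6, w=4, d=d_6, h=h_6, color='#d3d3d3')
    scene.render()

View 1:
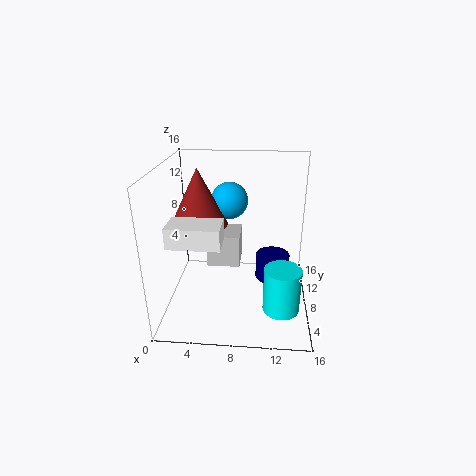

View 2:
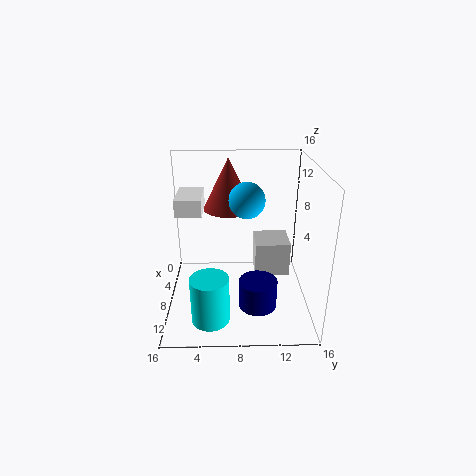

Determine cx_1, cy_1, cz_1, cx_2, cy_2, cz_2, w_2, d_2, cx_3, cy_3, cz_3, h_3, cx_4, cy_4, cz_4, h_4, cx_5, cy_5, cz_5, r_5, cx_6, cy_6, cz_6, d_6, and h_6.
cx_1 = 7; cy_1 = 9; cz_1 = 12; cx_2 = 2; cy_2 = 1; cz_2 = 10; w_2 = 5; d_2 = 3; cx_3 = 12; cy_3 = 10; cz_3 = 2; h_3 = 3; cx_4 = 4; cy_4 = 7; cz_4 = 10; h_4 = 6; cx_5 = 13; cy_5 = 5; cz_5 = 1; r_5 = 2; cx_6 = 4; cy_6 = 10; cz_6 = 3; d_6 = 4; h_6 = 4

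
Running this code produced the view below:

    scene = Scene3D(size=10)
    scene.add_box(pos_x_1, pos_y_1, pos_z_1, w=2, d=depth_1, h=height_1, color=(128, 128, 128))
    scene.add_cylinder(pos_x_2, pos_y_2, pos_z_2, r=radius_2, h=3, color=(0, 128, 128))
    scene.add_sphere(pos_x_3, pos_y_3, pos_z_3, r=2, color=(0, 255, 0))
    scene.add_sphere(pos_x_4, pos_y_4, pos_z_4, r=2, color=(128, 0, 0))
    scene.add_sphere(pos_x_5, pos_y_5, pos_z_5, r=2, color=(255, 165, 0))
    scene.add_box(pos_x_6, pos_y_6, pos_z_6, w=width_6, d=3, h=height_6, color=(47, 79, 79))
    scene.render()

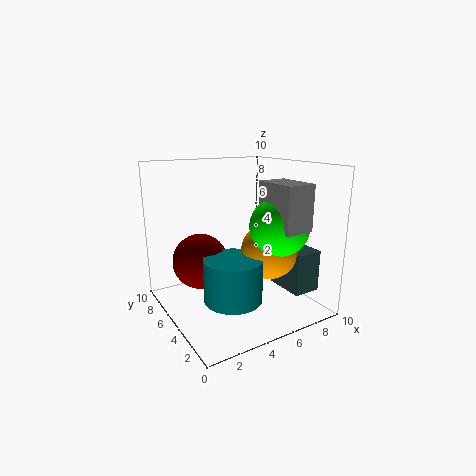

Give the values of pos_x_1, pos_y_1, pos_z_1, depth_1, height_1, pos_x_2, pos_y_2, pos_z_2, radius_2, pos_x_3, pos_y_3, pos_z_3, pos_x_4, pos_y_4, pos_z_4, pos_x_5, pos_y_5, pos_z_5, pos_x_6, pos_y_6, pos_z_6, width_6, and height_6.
pos_x_1 = 6; pos_y_1 = 1; pos_z_1 = 6; depth_1 = 3; height_1 = 3; pos_x_2 = 4; pos_y_2 = 4; pos_z_2 = 1; radius_2 = 2; pos_x_3 = 7; pos_y_3 = 3; pos_z_3 = 6; pos_x_4 = 3; pos_y_4 = 7; pos_z_4 = 3; pos_x_5 = 7; pos_y_5 = 4; pos_z_5 = 4; pos_x_6 = 8; pos_y_6 = 2; pos_z_6 = 1; width_6 = 2; height_6 = 3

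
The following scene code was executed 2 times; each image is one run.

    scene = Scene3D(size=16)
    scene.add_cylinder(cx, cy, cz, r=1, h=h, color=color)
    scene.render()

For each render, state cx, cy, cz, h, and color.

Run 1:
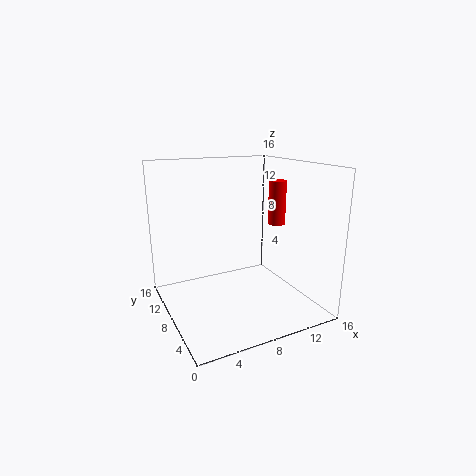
cx = 13
cy = 8
cz = 9
h = 5
color = 'red'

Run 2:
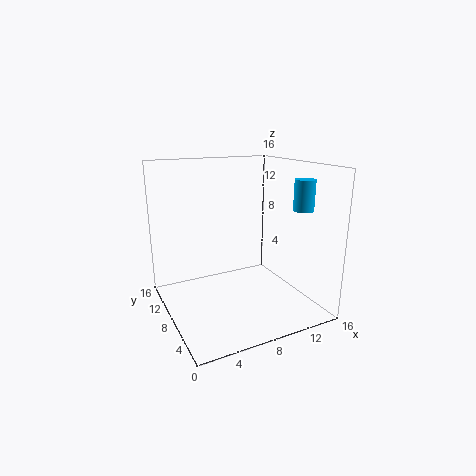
cx = 12
cy = 2
cz = 12
h = 3
color = 'deepskyblue'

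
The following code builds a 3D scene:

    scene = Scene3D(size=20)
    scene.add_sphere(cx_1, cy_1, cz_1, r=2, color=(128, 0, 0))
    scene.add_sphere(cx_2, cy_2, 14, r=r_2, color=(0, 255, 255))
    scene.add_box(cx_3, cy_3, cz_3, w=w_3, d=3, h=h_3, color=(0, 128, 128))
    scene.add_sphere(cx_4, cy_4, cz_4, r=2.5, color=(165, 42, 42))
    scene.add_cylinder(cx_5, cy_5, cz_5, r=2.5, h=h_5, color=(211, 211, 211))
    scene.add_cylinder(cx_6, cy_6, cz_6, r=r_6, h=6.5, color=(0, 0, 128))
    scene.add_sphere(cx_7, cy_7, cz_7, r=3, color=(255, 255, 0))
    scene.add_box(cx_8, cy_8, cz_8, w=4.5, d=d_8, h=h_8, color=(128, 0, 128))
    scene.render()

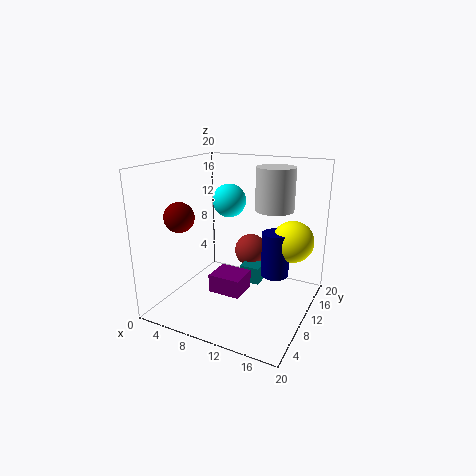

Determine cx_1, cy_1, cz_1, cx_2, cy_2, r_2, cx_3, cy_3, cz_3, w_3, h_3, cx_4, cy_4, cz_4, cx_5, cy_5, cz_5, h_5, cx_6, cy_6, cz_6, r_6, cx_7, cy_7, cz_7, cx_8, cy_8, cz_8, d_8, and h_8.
cx_1 = 4
cy_1 = 5
cz_1 = 13.5
cx_2 = 6.5
cy_2 = 14
r_2 = 2.5
cx_3 = 9.5
cy_3 = 11.5
cz_3 = 2.5
w_3 = 3
h_3 = 2.5
cx_4 = 9.5
cy_4 = 15.5
cz_4 = 6
cx_5 = 15
cy_5 = 10.5
cz_5 = 14.5
h_5 = 5.5
cx_6 = 14.5
cy_6 = 13
cz_6 = 4
r_6 = 2
cx_7 = 16.5
cy_7 = 14.5
cz_7 = 9
cx_8 = 7.5
cy_8 = 6
cz_8 = 3
d_8 = 4
h_8 = 2.5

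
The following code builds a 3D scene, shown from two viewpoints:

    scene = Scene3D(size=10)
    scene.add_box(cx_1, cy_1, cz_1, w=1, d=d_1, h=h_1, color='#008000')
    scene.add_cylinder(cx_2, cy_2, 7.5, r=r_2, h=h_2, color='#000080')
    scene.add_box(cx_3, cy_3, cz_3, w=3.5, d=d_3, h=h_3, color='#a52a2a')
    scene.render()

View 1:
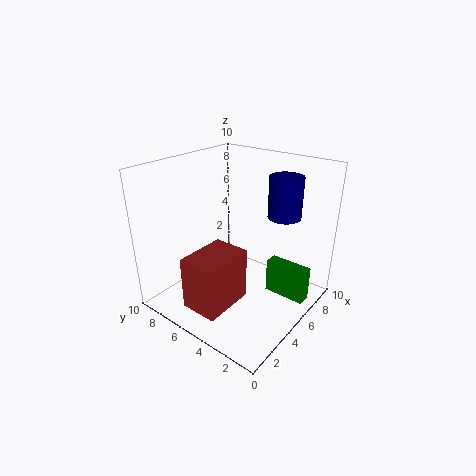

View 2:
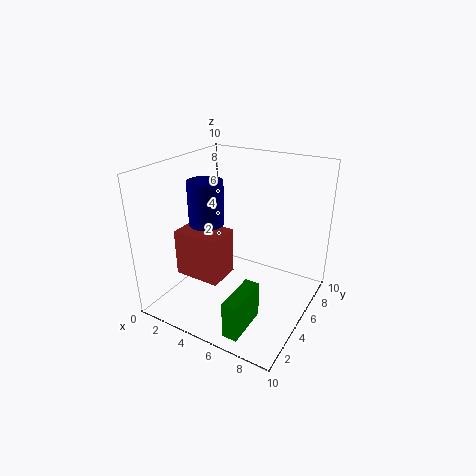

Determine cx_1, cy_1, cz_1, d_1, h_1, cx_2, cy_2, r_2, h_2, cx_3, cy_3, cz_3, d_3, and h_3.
cx_1 = 6.5; cy_1 = 0.5; cz_1 = 0.5; d_1 = 3; h_1 = 2.5; cx_2 = 5; cy_2 = 1.5; r_2 = 1; h_2 = 2.5; cx_3 = 0.5; cy_3 = 3.5; cz_3 = 1.5; d_3 = 2.5; h_3 = 3.5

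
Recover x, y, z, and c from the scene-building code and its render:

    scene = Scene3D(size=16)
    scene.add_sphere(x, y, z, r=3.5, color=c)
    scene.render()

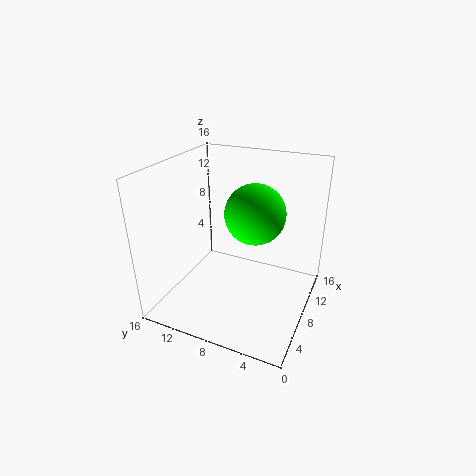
x = 10.5, y = 7, z = 10, c = 'lime'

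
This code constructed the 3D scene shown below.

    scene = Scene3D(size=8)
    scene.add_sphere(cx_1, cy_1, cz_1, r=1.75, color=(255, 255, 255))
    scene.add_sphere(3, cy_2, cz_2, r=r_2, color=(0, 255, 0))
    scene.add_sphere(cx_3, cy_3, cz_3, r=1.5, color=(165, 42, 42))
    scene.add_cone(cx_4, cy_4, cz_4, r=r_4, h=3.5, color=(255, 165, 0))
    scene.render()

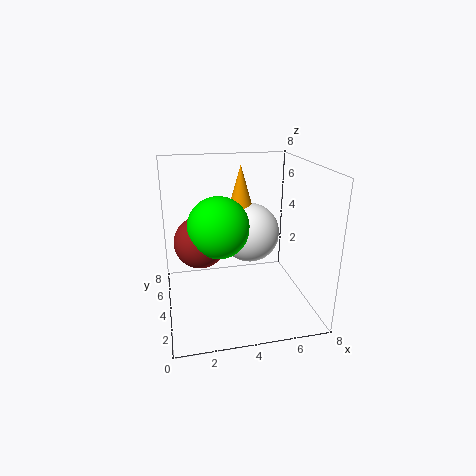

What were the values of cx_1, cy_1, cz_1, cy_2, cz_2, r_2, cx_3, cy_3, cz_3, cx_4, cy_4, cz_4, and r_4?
cx_1 = 5
cy_1 = 5.25
cz_1 = 3.75
cy_2 = 4.5
cz_2 = 4.5
r_2 = 1.75
cx_3 = 2
cy_3 = 5
cz_3 = 3.5
cx_4 = 4.5
cy_4 = 5.5
cz_4 = 4.25
r_4 = 1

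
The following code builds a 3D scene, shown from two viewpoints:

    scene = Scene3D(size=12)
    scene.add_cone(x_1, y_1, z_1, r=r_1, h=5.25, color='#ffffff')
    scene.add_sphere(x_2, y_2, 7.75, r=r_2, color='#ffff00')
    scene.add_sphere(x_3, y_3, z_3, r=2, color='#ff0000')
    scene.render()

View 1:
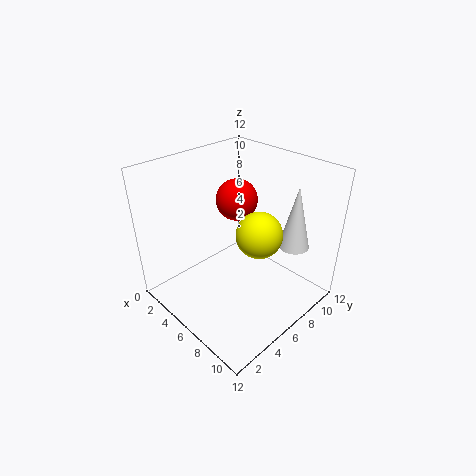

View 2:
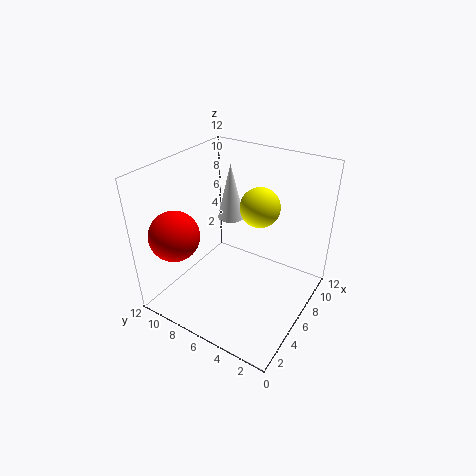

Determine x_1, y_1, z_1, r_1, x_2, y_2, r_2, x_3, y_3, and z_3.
x_1 = 9.5
y_1 = 9
z_1 = 5.5
r_1 = 1.25
x_2 = 8.75
y_2 = 5.5
r_2 = 1.75
x_3 = 2.25
y_3 = 9.5
z_3 = 7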